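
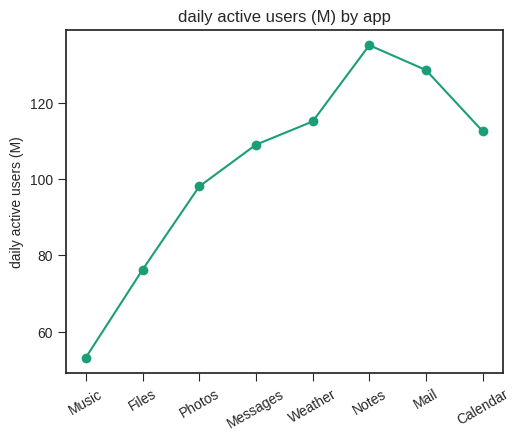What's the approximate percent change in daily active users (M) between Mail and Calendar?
≈ -15.4%

Mail ≈ 130, Calendar ≈ 110; (110 − 130) / 130 ≈ -15.4%.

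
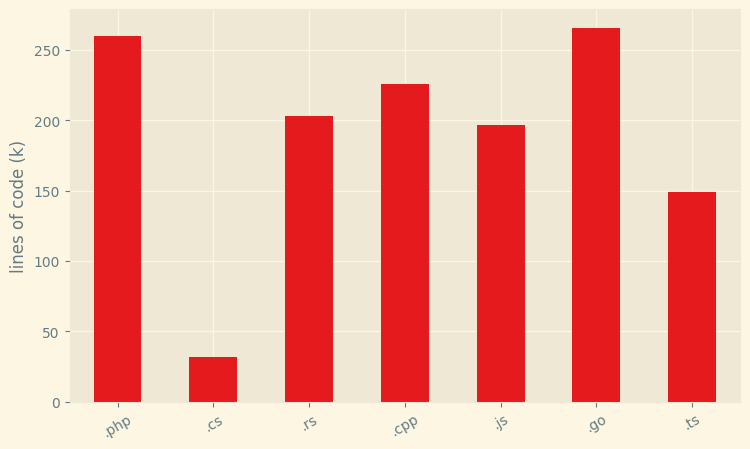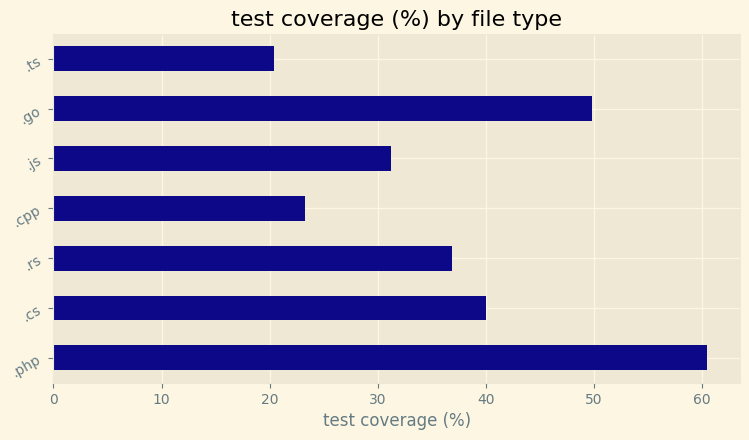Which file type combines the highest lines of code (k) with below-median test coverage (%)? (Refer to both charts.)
.cpp

Chart 2 median test coverage (%) ≈ 40; below-median file types: .cpp, .js, .ts. Among those, .cpp has the highest lines of code (k) (≈ 225).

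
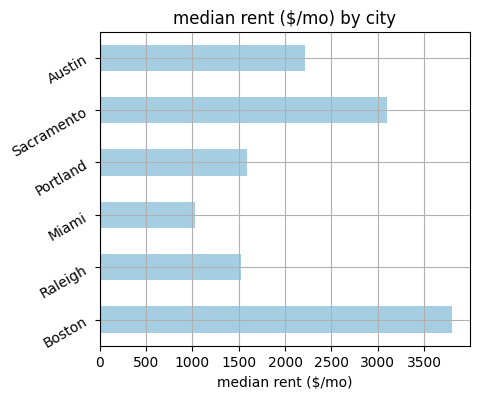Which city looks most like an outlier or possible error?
Boston ≈ 4000; the rest sit between ≈ 1000 and ≈ 3000.

Boston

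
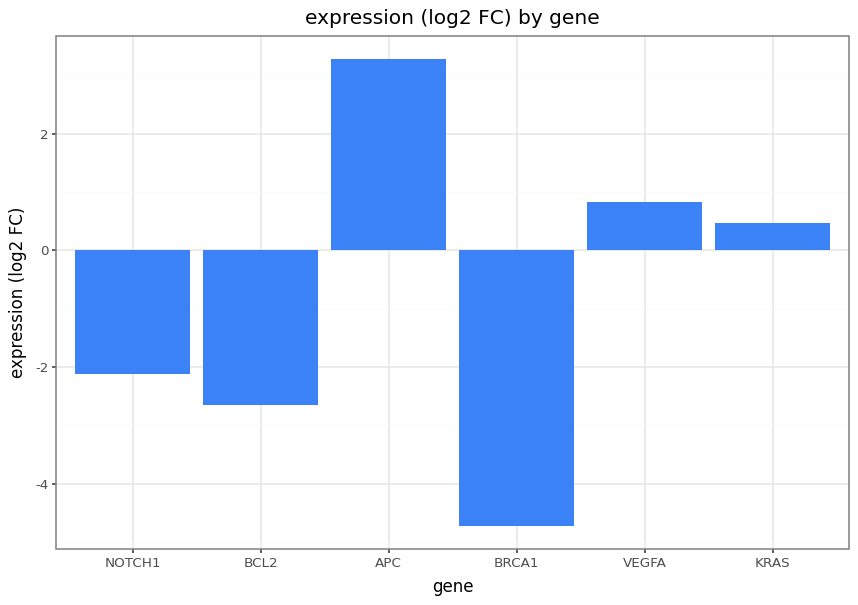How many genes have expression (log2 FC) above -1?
3

Above -1: APC, VEGFA, KRAS.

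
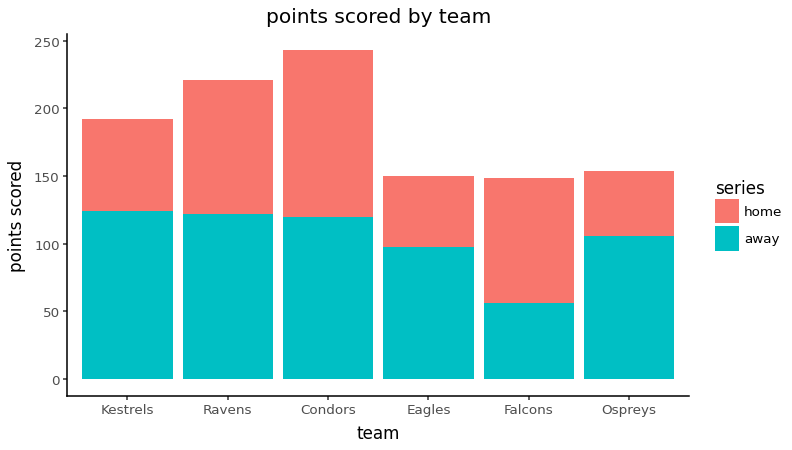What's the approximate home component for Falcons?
home top ≈ 150, bottom ≈ 50; segment ≈ 100.

≈ 100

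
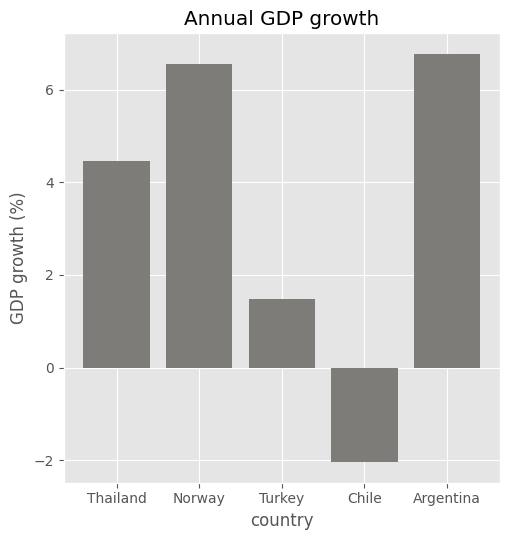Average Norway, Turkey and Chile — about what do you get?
≈ 2

(7 + 1 + -2) / 3 ≈ 2.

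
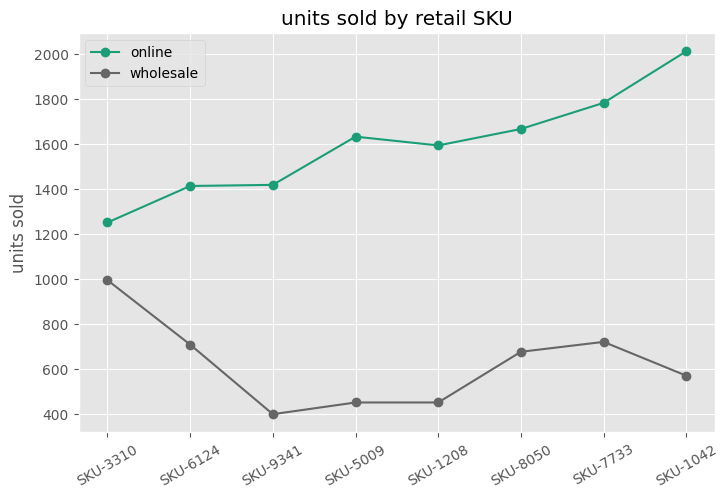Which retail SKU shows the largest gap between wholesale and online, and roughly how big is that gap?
SKU-1042: wholesale ≈ 600, online ≈ 2000 → gap ≈ 1400. Next-largest (SKU-5009) is only ≈ 1200.

SKU-1042, ≈ 1400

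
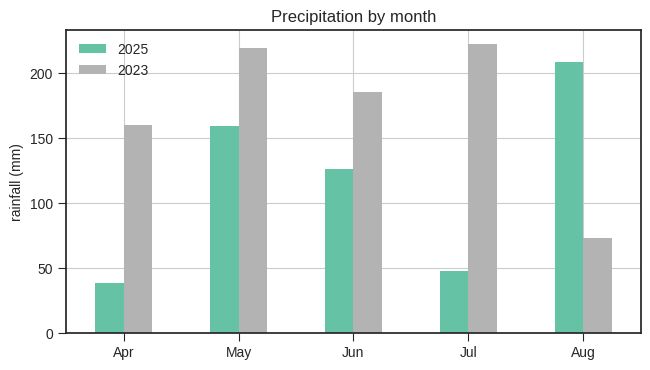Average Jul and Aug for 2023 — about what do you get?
≈ 150

(220 + 80) / 2 ≈ 150.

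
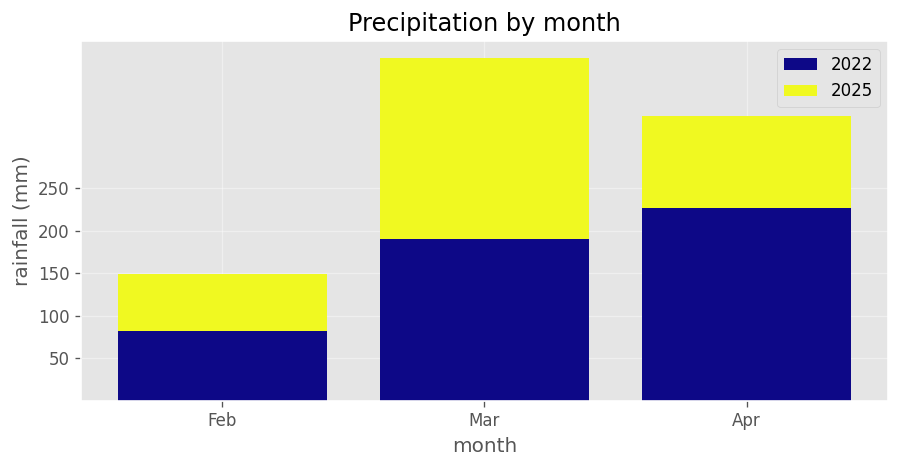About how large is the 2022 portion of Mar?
2022 top ≈ 200, bottom ≈ 0; segment ≈ 200.

≈ 200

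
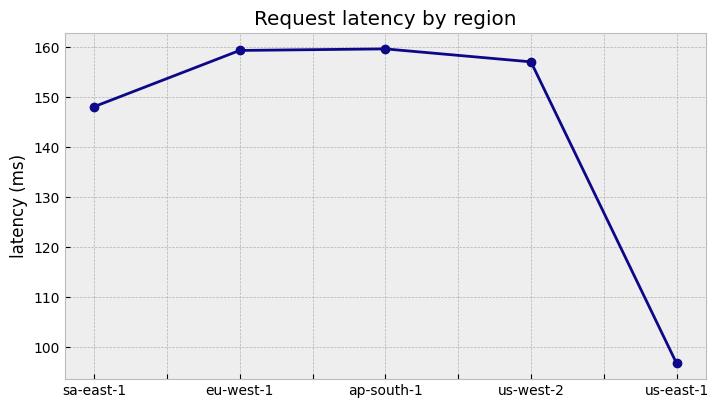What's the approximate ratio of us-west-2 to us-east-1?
us-west-2 ≈ 160, us-east-1 ≈ 100; 160/100 ≈ 1.6.

≈ 1.6×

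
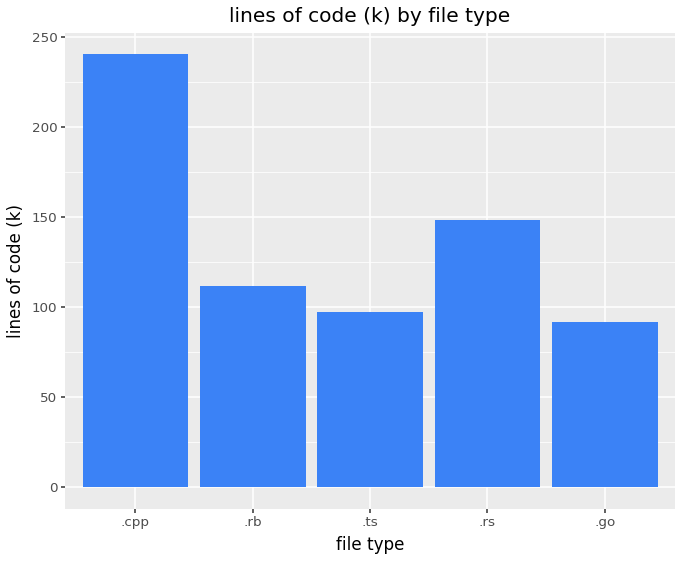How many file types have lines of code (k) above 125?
2

Above 125: .cpp, .rs.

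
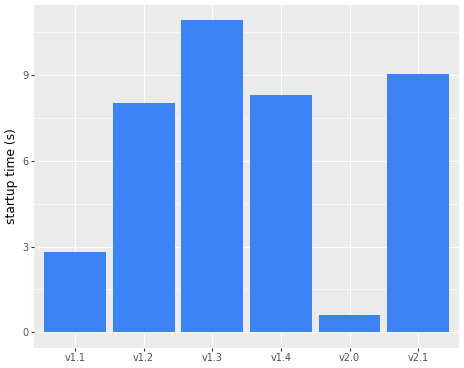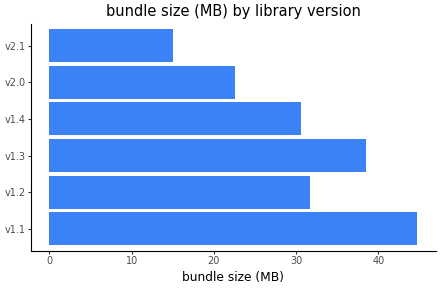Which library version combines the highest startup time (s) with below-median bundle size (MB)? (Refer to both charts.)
Chart 2 median bundle size (MB) ≈ 30; below-median library versions: v1.4, v2.0, v2.1. Among those, v2.1 has the highest startup time (s) (≈ 10).

v2.1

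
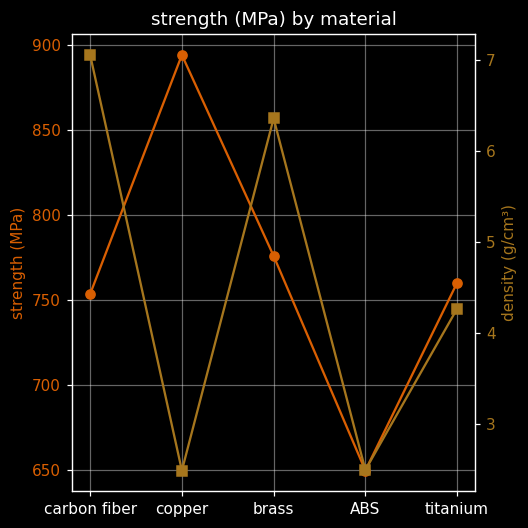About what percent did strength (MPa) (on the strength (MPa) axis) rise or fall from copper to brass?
copper ≈ 900, brass ≈ 775; (775 − 900) / 900 ≈ -13.9%.

≈ -13.9%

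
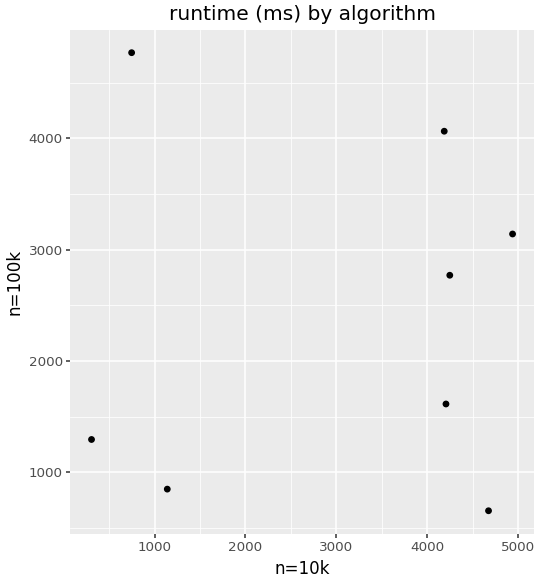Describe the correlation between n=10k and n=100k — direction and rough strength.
Points are roughly uncorrelated; weak (|r| ≈ 0.0).

no clear correlation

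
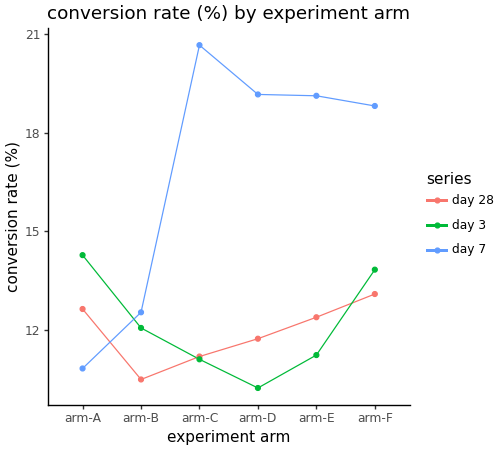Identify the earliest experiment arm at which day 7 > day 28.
arm-B

arm-A: day 7 ≈ 11 vs day 28 ≈ 13 (not yet); arm-B: day 7 ≈ 13 vs day 28 ≈ 10 (first crossover).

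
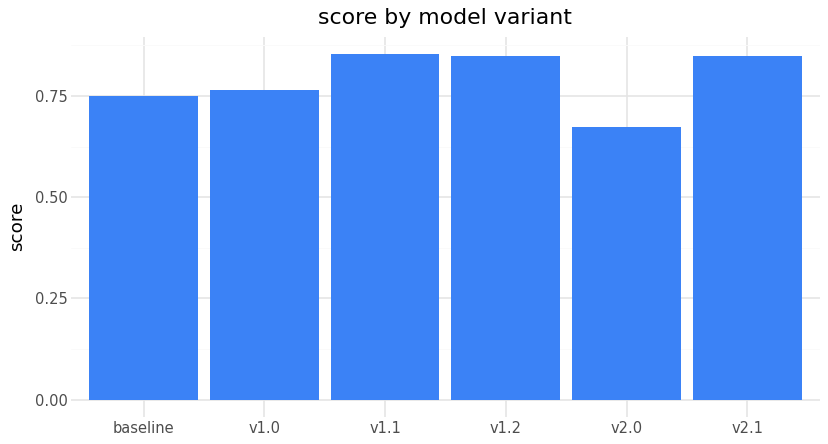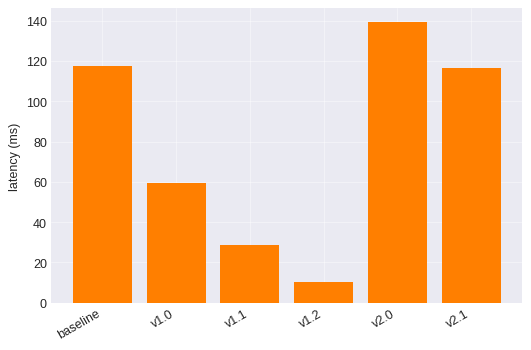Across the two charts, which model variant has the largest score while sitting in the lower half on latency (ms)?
v1.1

Chart 2 median latency (ms) ≈ 80; below-median model variants: v1.0, v1.1, v1.2. Among those, v1.1 has the highest score (≈ 0.9).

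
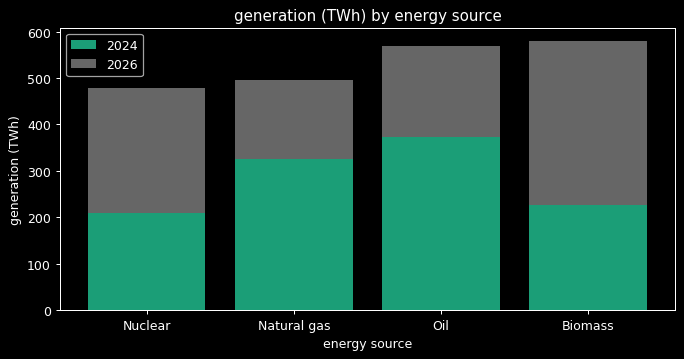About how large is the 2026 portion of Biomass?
2026 top ≈ 600, bottom ≈ 250; segment ≈ 350.

≈ 350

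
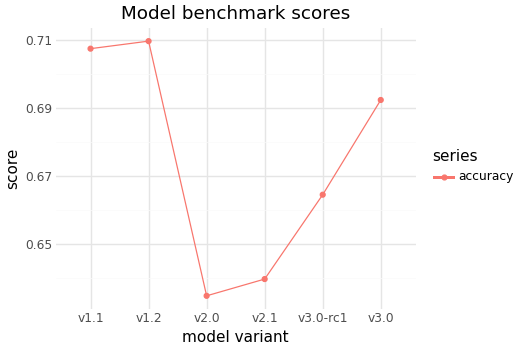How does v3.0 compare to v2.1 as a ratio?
≈ 1.08×

v3.0 ≈ 0.69, v2.1 ≈ 0.64; 0.69/0.64 ≈ 1.08.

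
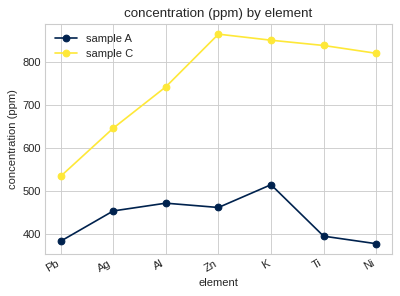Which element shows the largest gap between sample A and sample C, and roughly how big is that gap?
Ti: sample A ≈ 400, sample C ≈ 850 → gap ≈ 450. Next-largest (Ni) is only ≈ 400.

Ti, ≈ 450 ppm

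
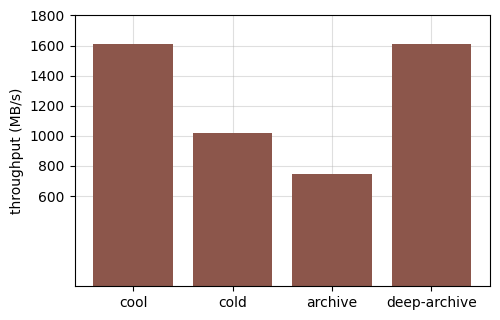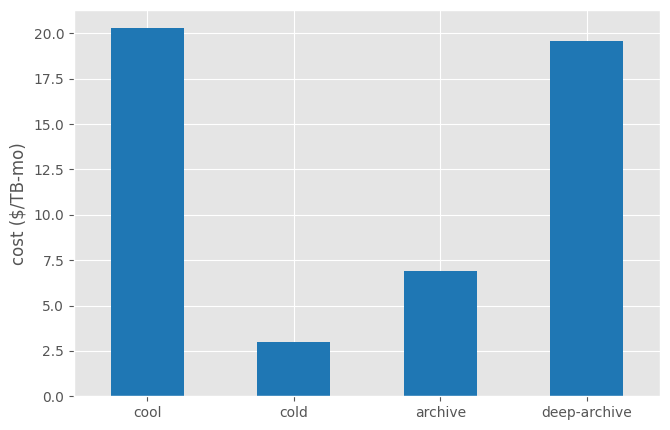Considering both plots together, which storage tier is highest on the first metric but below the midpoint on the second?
Chart 2 median cost ($/TB-mo) ≈ 14; below-median storage tiers: cold, archive. Among those, cold has the highest throughput (MB/s) (≈ 1000).

cold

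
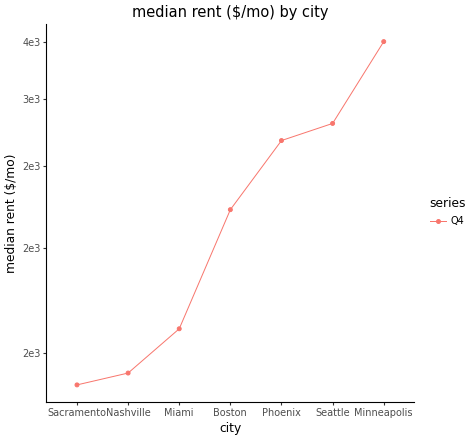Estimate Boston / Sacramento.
≈ 1.57×

Boston ≈ 2200, Sacramento ≈ 1400; 2200/1400 ≈ 1.57.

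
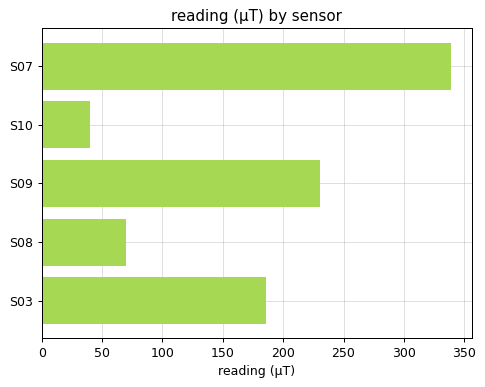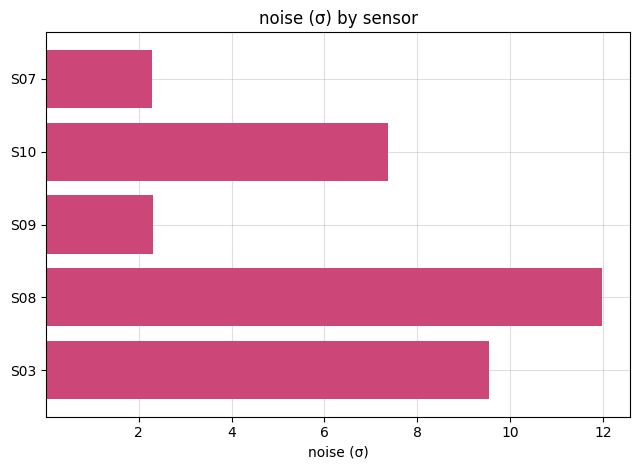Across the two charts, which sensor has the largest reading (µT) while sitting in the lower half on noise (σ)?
Chart 2 median noise (σ) ≈ 8; below-median sensors: S07, S09. Among those, S07 has the highest reading (µT) (≈ 350).

S07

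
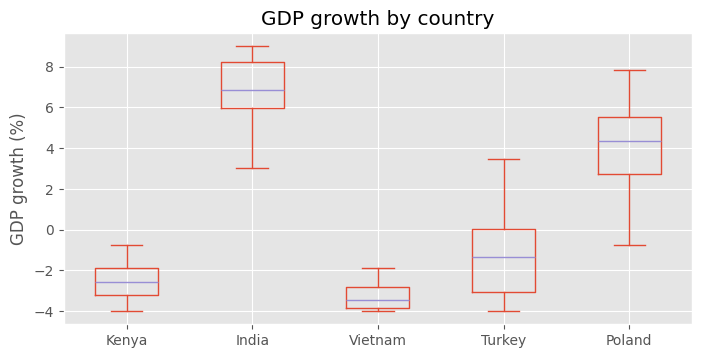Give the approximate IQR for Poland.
≈ 3

Q3 ≈ 6, Q1 ≈ 3; IQR ≈ 3.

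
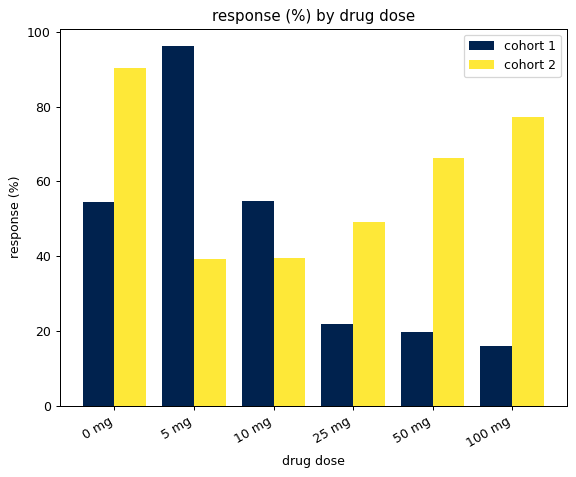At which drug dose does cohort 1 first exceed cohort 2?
0 mg: cohort 1 ≈ 50 vs cohort 2 ≈ 90 (not yet); 5 mg: cohort 1 ≈ 100 vs cohort 2 ≈ 40 (first crossover).

5 mg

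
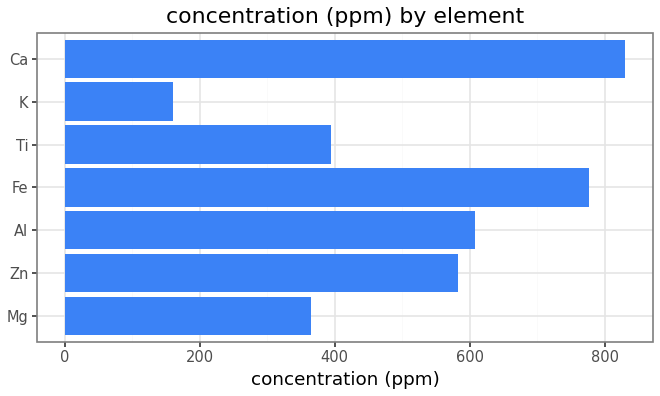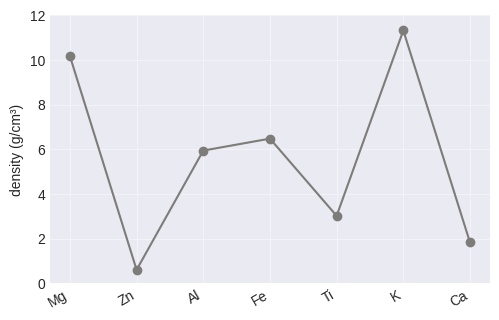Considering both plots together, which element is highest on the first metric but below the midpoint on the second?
Ca

Chart 2 median density (g/cm³) ≈ 6; below-median elements: Zn, Ti, Ca. Among those, Ca has the highest concentration (ppm) (≈ 800).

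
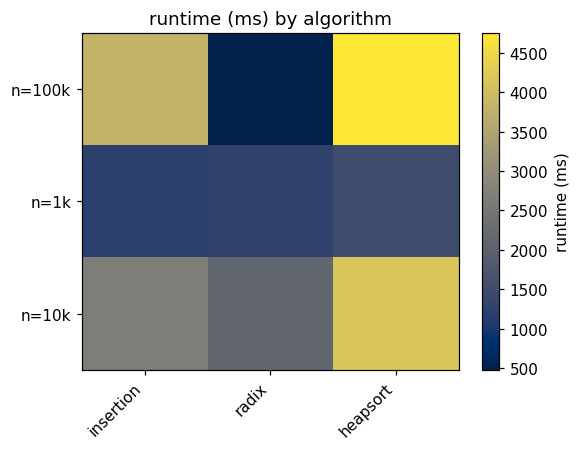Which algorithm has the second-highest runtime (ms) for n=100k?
Top 3 for n=100k: heapsort ≈ 4500, insertion ≈ 4000, radix ≈ 500.

insertion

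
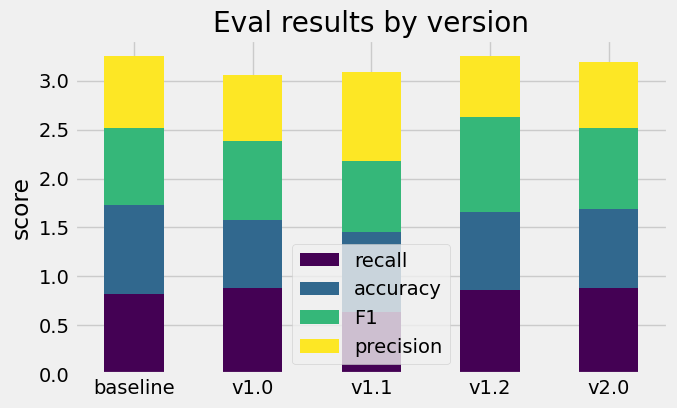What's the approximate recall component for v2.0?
recall top ≈ 1.0, bottom ≈ 0.0; segment ≈ 1.0.

≈ 1.0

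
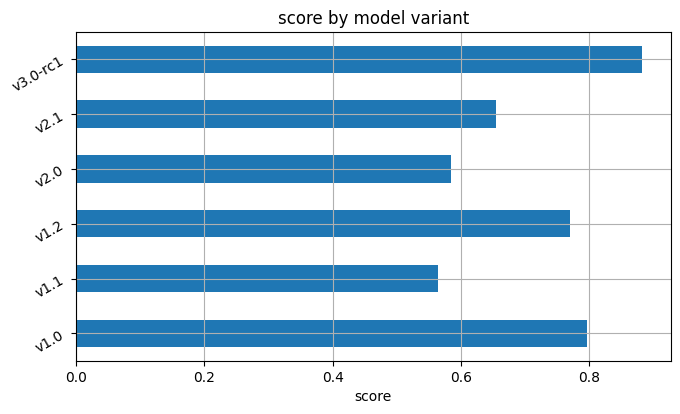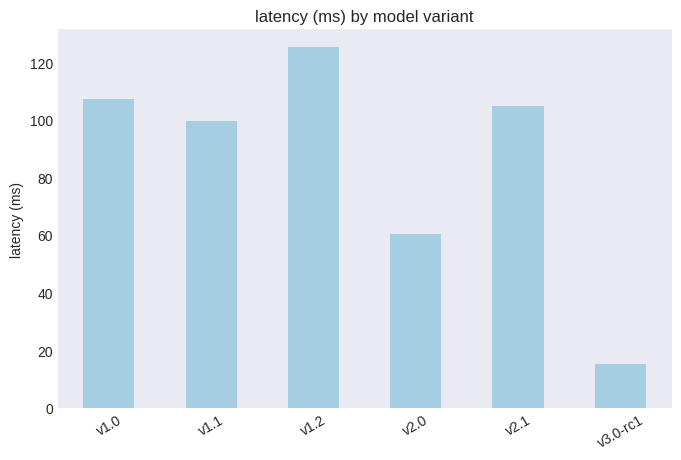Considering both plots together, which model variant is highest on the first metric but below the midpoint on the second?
v3.0-rc1

Chart 2 median latency (ms) ≈ 100; below-median model variants: v1.1, v2.0, v3.0-rc1. Among those, v3.0-rc1 has the highest score (≈ 0.9).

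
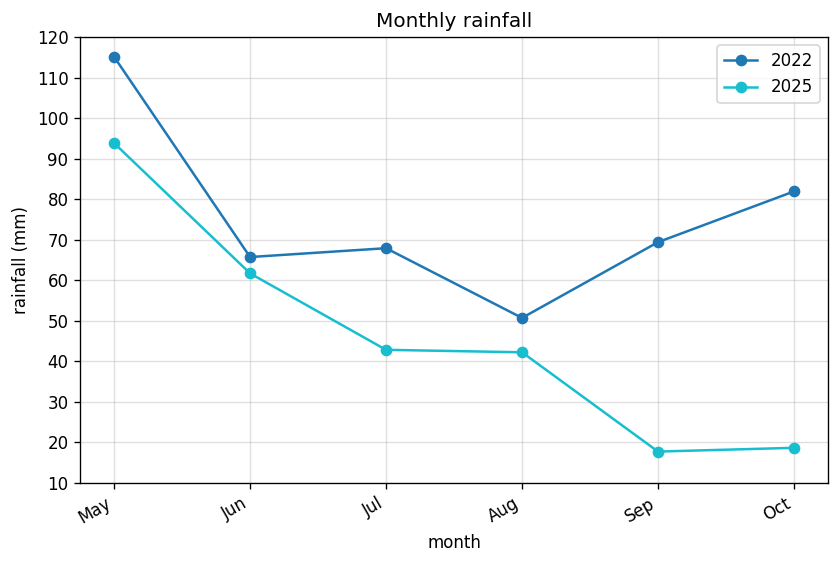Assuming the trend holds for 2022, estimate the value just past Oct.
≈ 95

Last three: 50, 70, 80 → slope ≈ 15/step → next ≈ 95.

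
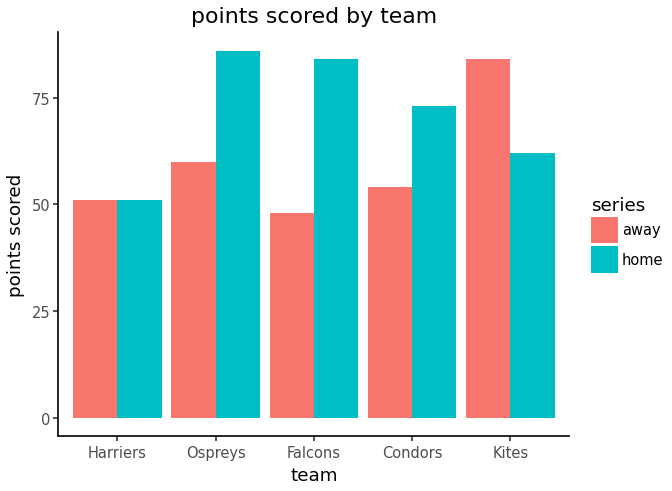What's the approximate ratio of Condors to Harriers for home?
Condors ≈ 70, Harriers ≈ 50; 70/50 ≈ 1.4.

≈ 1.4×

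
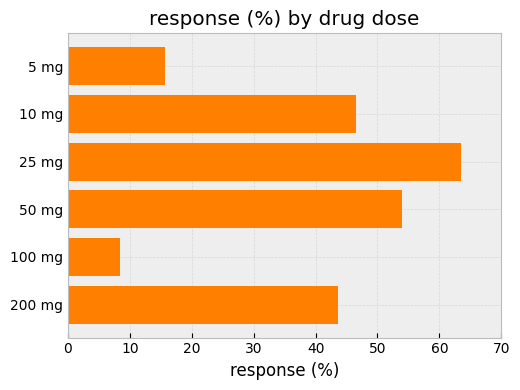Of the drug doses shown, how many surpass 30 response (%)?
Above 30: 10 mg, 25 mg, 50 mg, 200 mg.

4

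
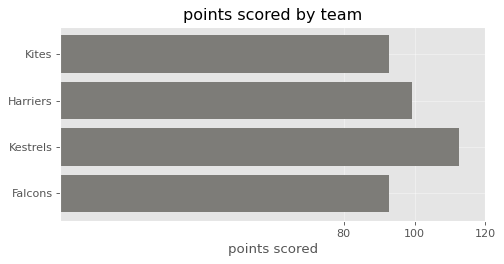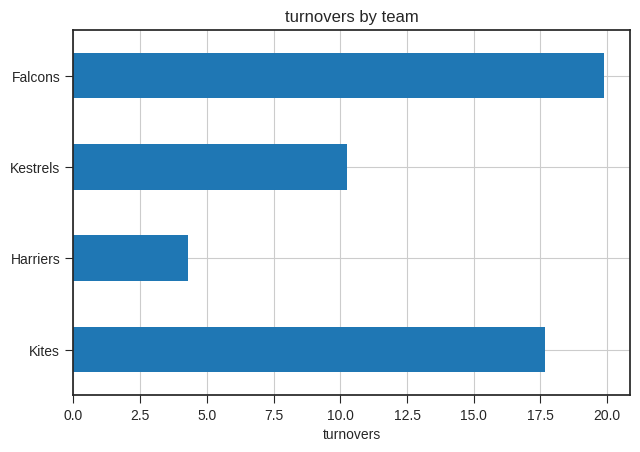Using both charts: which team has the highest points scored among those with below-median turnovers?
Chart 2 median turnovers ≈ 14; below-median teams: Harriers, Kestrels. Among those, Kestrels has the highest points scored (≈ 120).

Kestrels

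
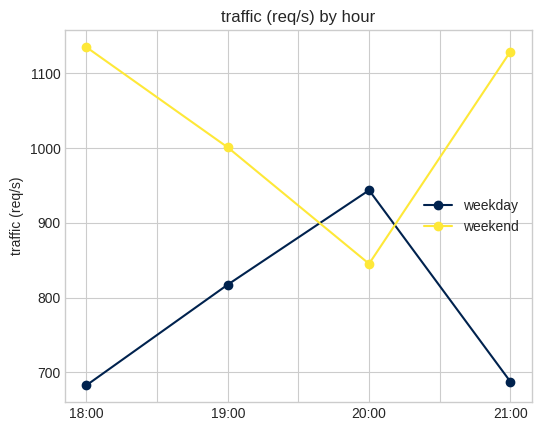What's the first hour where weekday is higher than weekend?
20:00

19:00: weekday ≈ 800 vs weekend ≈ 1000 (not yet); 20:00: weekday ≈ 950 vs weekend ≈ 850 (first crossover).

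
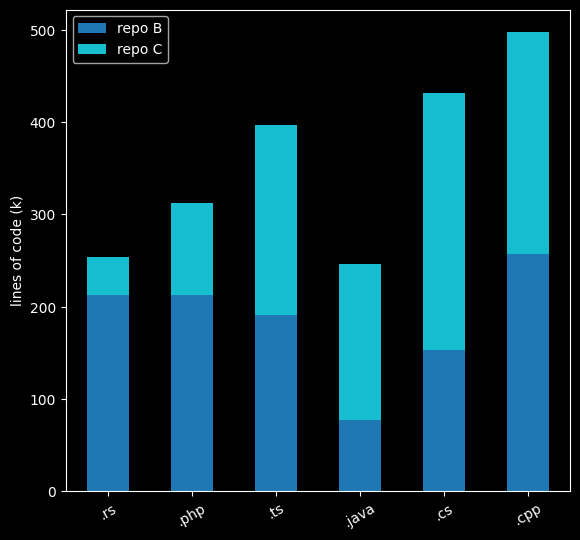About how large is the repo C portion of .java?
repo C top ≈ 250, bottom ≈ 100; segment ≈ 150.

≈ 150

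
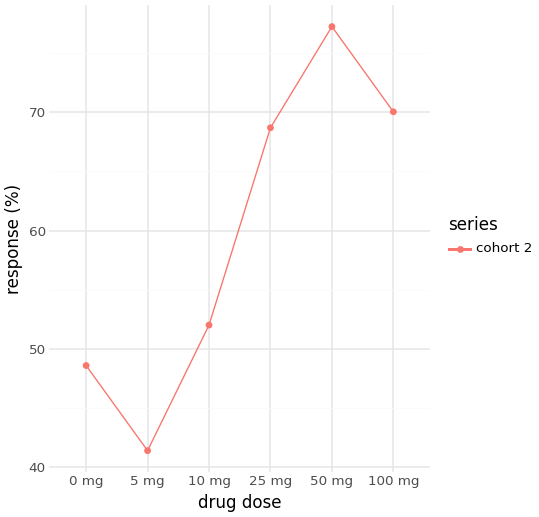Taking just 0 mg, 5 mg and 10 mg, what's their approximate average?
≈ 47

(50 + 40 + 50) / 3 ≈ 47.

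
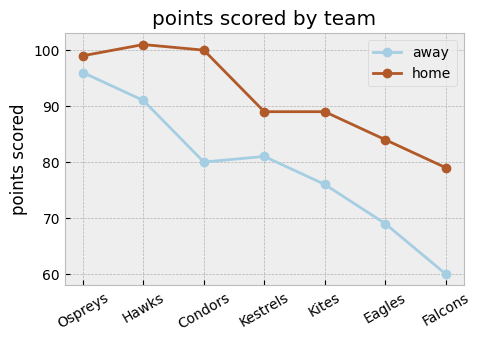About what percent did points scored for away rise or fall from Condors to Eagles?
≈ -12.5%

Condors ≈ 80, Eagles ≈ 70; (70 − 80) / 80 ≈ -12.5%.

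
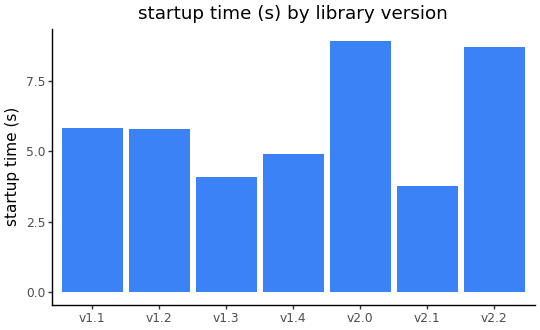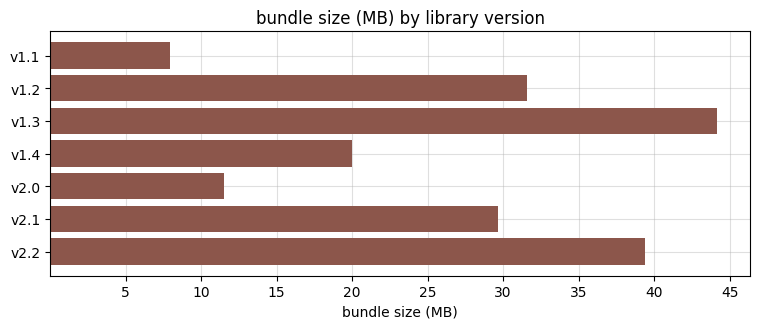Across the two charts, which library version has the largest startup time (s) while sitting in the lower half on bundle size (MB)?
Chart 2 median bundle size (MB) ≈ 30; below-median library versions: v1.1, v1.4, v2.0. Among those, v2.0 has the highest startup time (s) (≈ 9).

v2.0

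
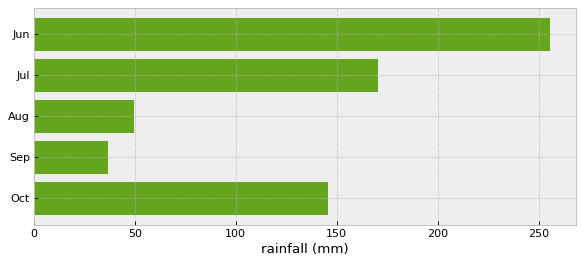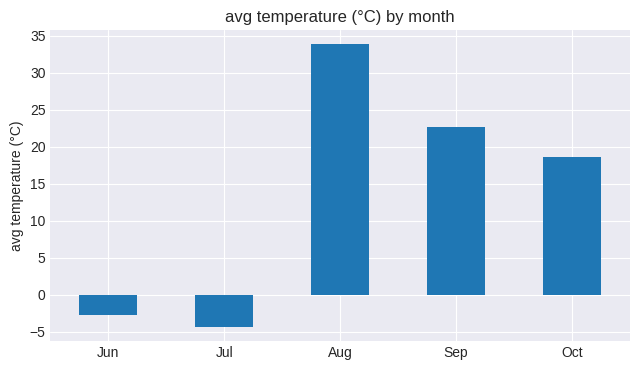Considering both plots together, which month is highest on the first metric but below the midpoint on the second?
Jun

Chart 2 median avg temperature (°C) ≈ 20; below-median months: Jun, Jul. Among those, Jun has the highest rainfall (mm) (≈ 250).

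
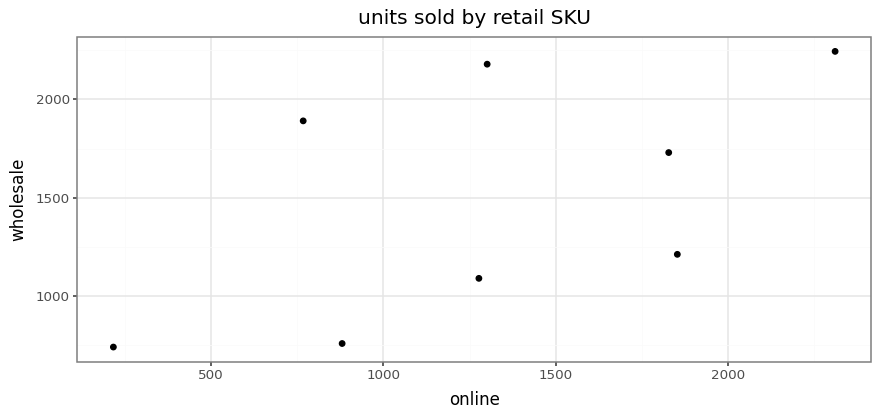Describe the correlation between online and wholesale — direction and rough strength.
Points are positively correlated; moderate (|r| ≈ 0.6).

positive, moderate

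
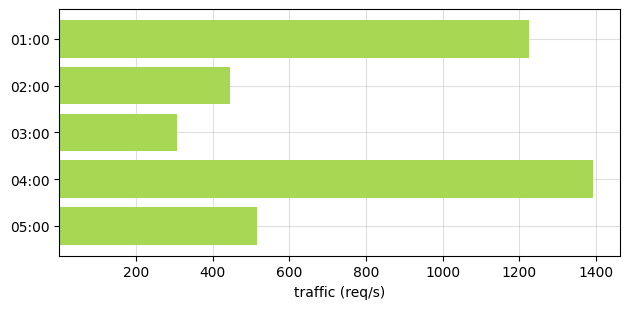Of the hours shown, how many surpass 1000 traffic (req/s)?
2

Above 1000: 01:00, 04:00.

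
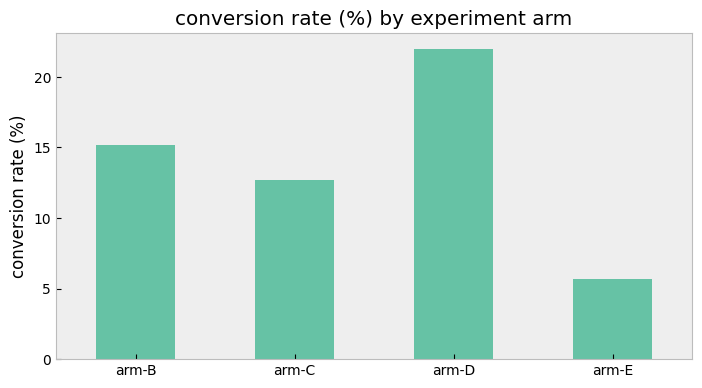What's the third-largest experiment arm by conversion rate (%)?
Top 4: arm-D ≈ 22, arm-B ≈ 16, arm-C ≈ 12, arm-E ≈ 6.

arm-C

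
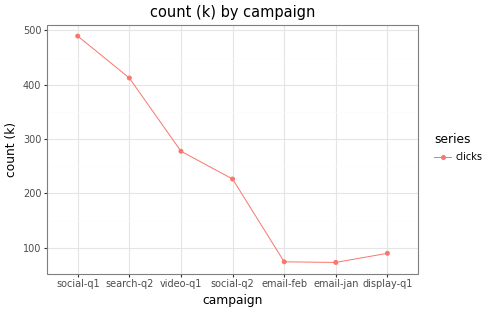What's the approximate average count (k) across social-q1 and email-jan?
≈ 275

(500 + 50) / 2 ≈ 275.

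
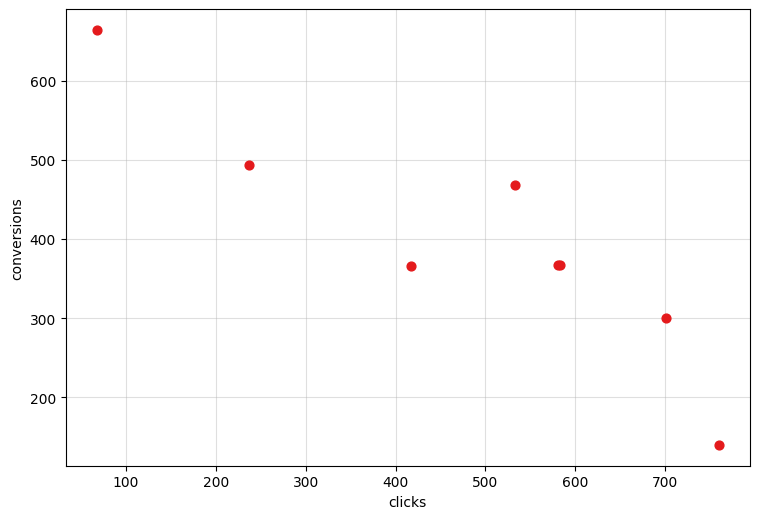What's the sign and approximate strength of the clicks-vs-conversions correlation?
negative, strong

Points are negatively correlated; strong (|r| ≈ 0.9).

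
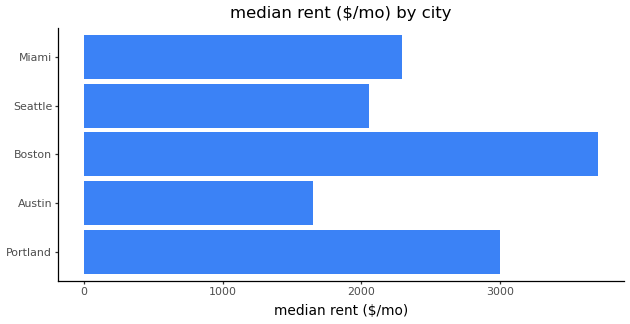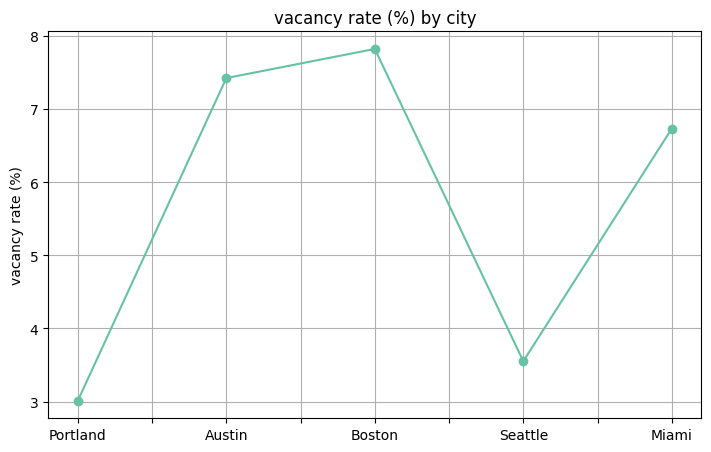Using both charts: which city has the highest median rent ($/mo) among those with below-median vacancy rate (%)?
Chart 2 median vacancy rate (%) ≈ 7; below-median cities: Portland, Seattle. Among those, Portland has the highest median rent ($/mo) (≈ 3000).

Portland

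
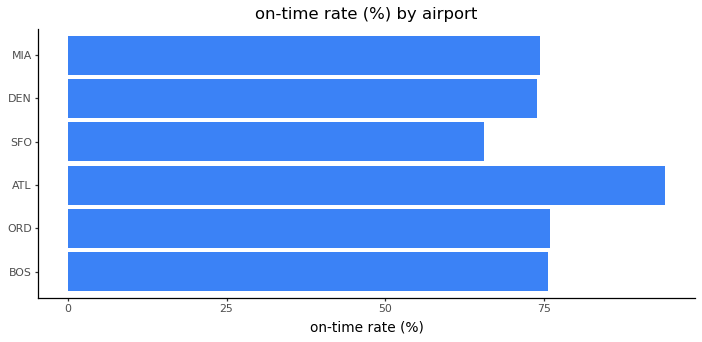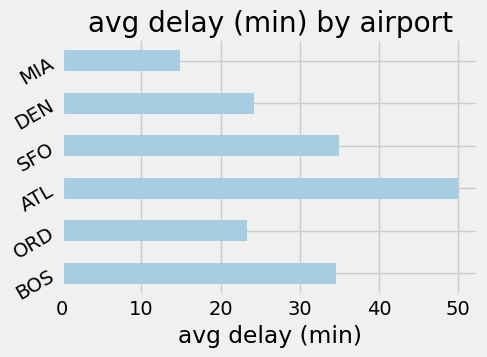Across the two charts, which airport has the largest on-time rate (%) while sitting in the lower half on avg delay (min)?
Chart 2 median avg delay (min) ≈ 30; below-median airports: ORD, DEN, MIA. Among those, ORD has the highest on-time rate (%) (≈ 80).

ORD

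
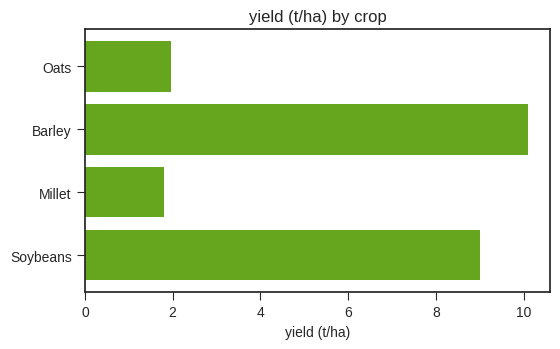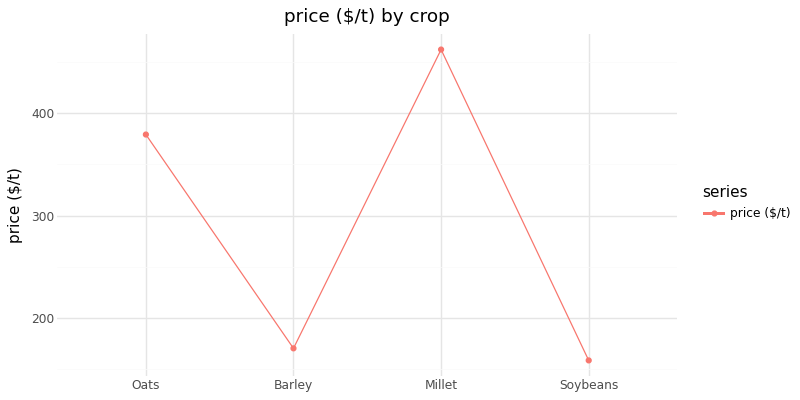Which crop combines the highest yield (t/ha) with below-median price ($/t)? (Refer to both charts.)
Barley

Chart 2 median price ($/t) ≈ 250; below-median crops: Barley, Soybeans. Among those, Barley has the highest yield (t/ha) (≈ 10).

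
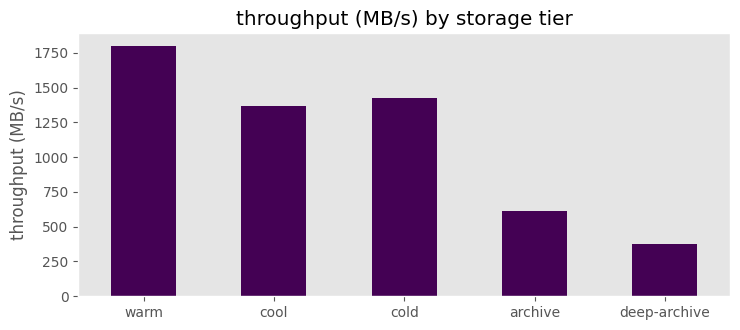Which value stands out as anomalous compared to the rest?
deep-archive

deep-archive ≈ 400; the rest sit between ≈ 600 and ≈ 1800.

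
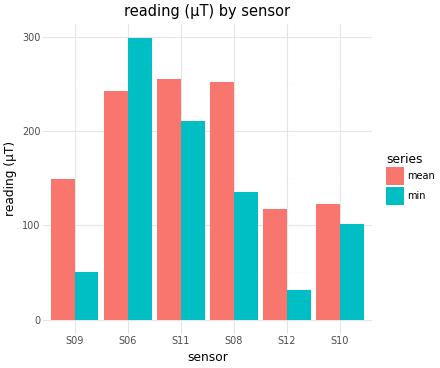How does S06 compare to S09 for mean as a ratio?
S06 ≈ 250, S09 ≈ 150; 250/150 ≈ 1.67.

≈ 1.67×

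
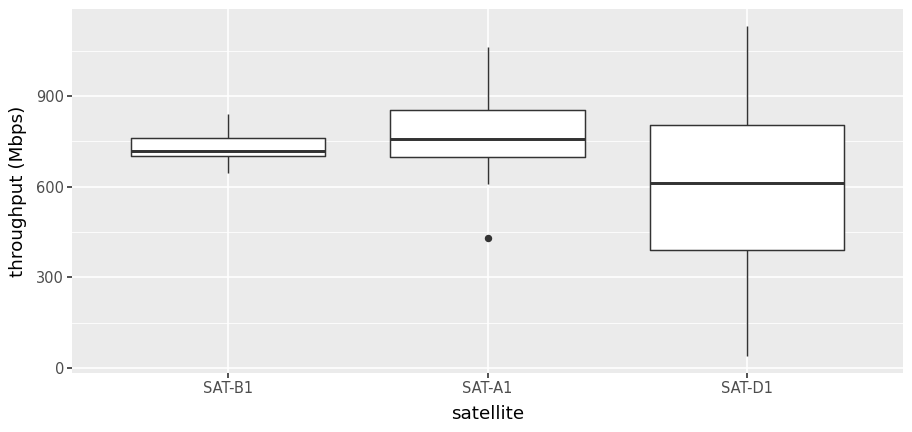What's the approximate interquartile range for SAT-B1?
Q3 ≈ 760, Q1 ≈ 700; IQR ≈ 60.

≈ 60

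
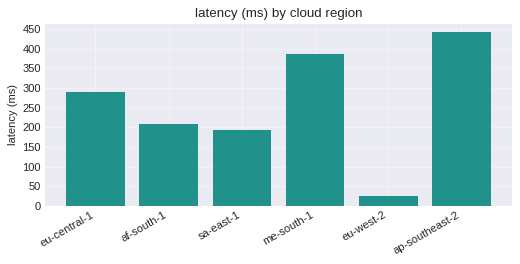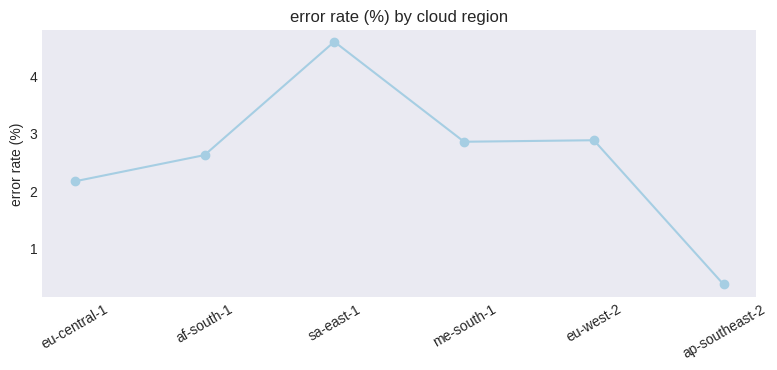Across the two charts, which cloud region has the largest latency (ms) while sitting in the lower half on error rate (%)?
ap-southeast-2

Chart 2 median error rate (%) ≈ 2.5; below-median cloud regions: eu-central-1, af-south-1, ap-southeast-2. Among those, ap-southeast-2 has the highest latency (ms) (≈ 450).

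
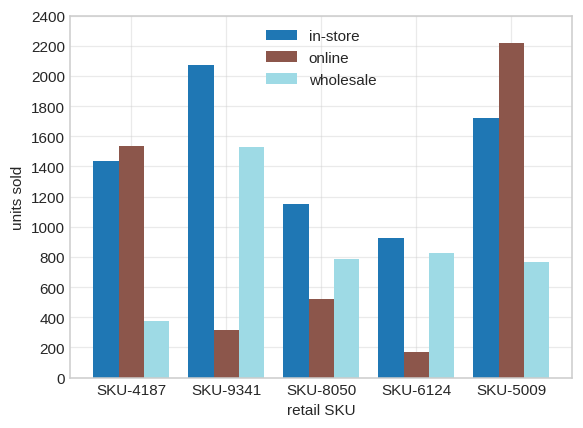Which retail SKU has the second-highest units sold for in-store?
Top 3 for in-store: SKU-9341 ≈ 2000, SKU-5009 ≈ 1800, SKU-4187 ≈ 1400.

SKU-5009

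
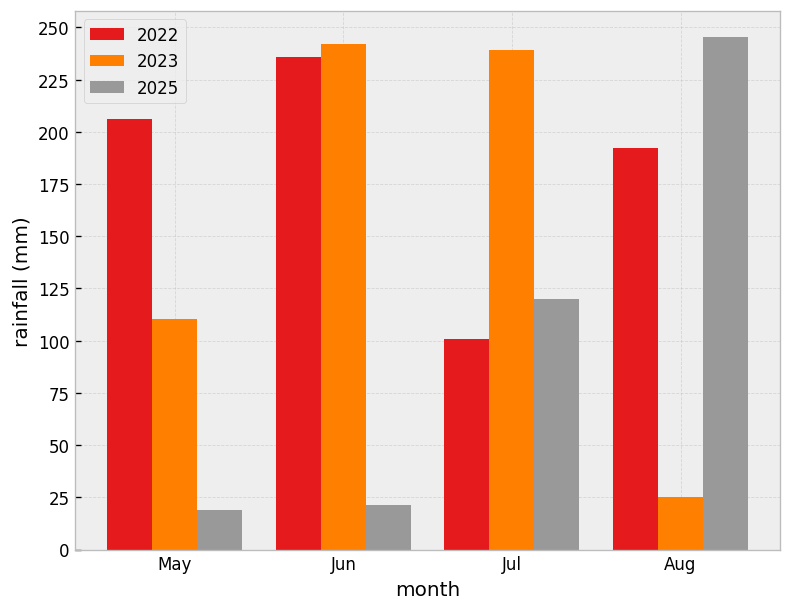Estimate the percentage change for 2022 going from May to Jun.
≈ +12.5%

May ≈ 200, Jun ≈ 225; (225 − 200) / 200 ≈ +12.5%.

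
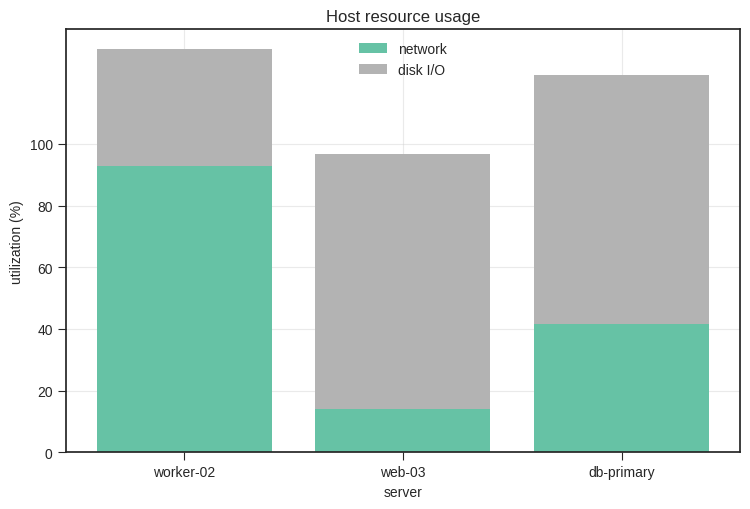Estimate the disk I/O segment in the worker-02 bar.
≈ 40

disk I/O top ≈ 140, bottom ≈ 100; segment ≈ 40.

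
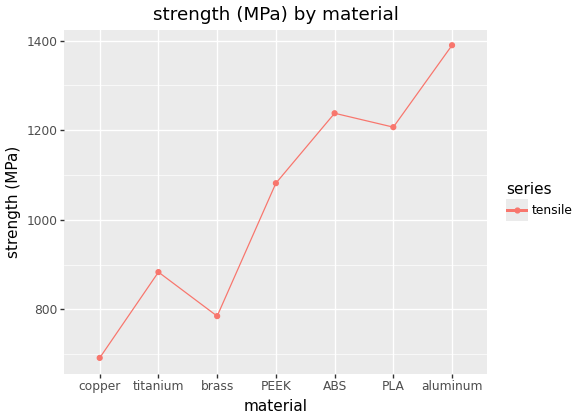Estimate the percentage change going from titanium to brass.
≈ -11.1%

titanium ≈ 900, brass ≈ 800; (800 − 900) / 900 ≈ -11.1%.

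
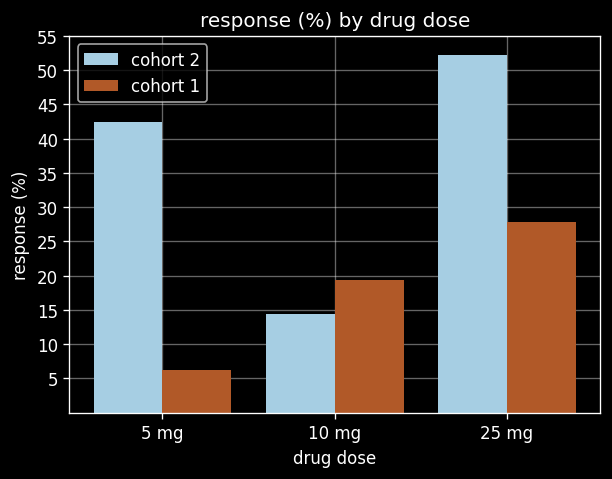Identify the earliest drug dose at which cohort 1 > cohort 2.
10 mg

5 mg: cohort 1 ≈ 5 vs cohort 2 ≈ 40 (not yet); 10 mg: cohort 1 ≈ 20 vs cohort 2 ≈ 15 (first crossover).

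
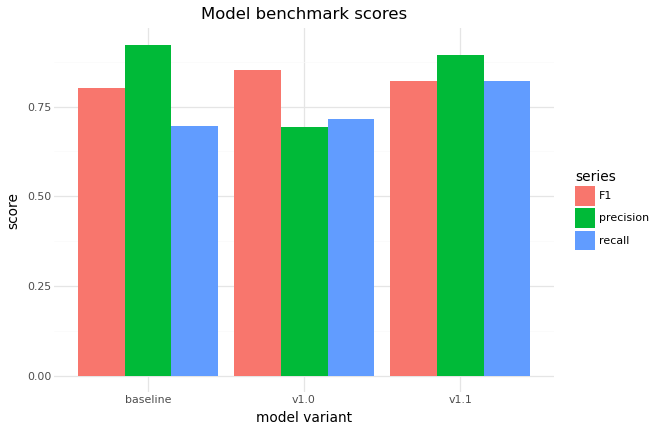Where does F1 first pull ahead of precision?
v1.0

baseline: F1 ≈ 0.8 vs precision ≈ 0.9 (not yet); v1.0: F1 ≈ 0.9 vs precision ≈ 0.7 (first crossover).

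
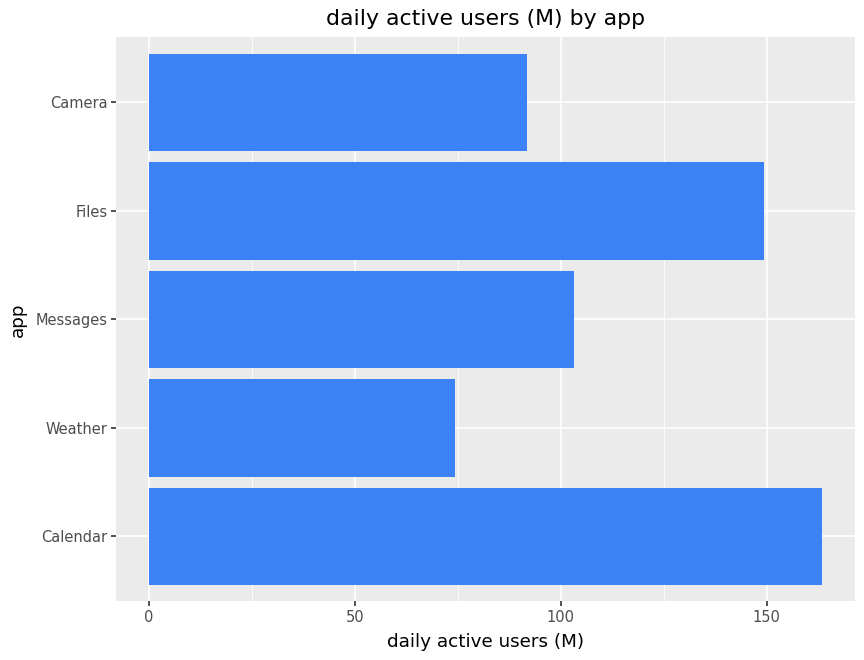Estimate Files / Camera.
Files ≈ 140, Camera ≈ 100; 140/100 ≈ 1.4.

≈ 1.4×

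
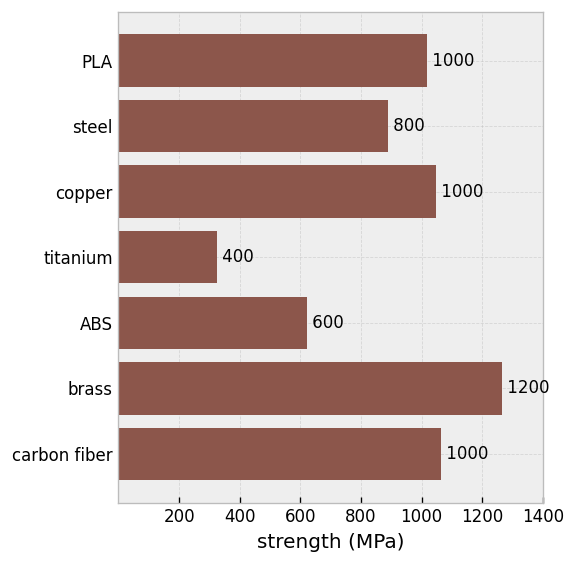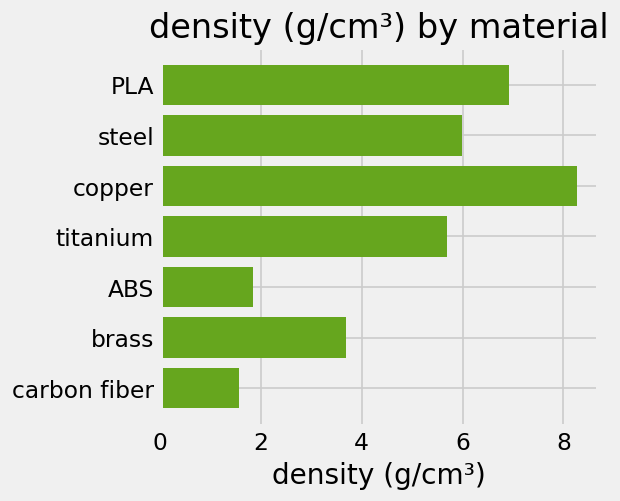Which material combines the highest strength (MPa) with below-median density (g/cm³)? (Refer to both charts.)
Chart 2 median density (g/cm³) ≈ 6; below-median materials: ABS, brass, carbon fiber. Among those, brass has the highest strength (MPa) (≈ 1200).

brass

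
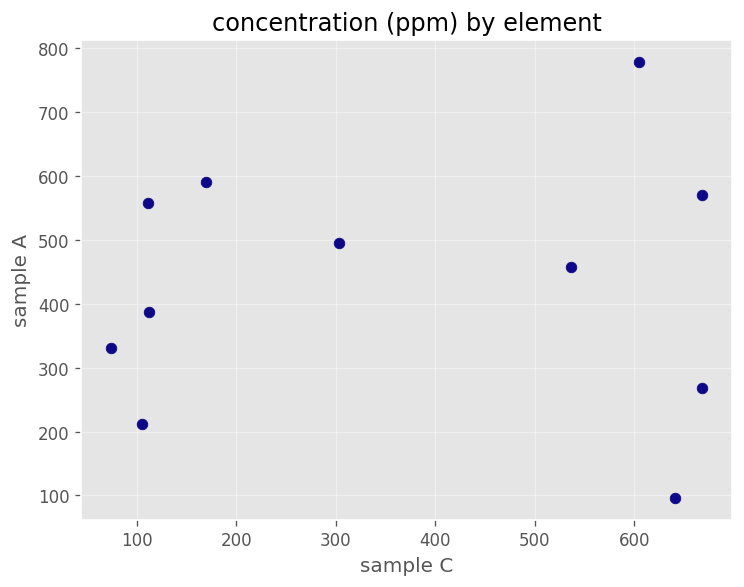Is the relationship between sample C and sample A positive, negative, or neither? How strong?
Points are roughly uncorrelated; weak (|r| ≈ 0.0).

no clear correlation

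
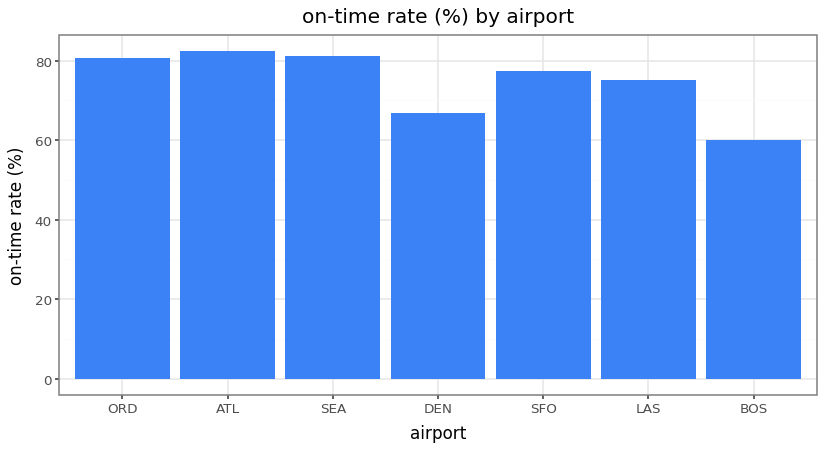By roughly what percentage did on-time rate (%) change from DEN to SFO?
DEN ≈ 70, SFO ≈ 80; (80 − 70) / 70 ≈ +14.3%.

≈ +14.3%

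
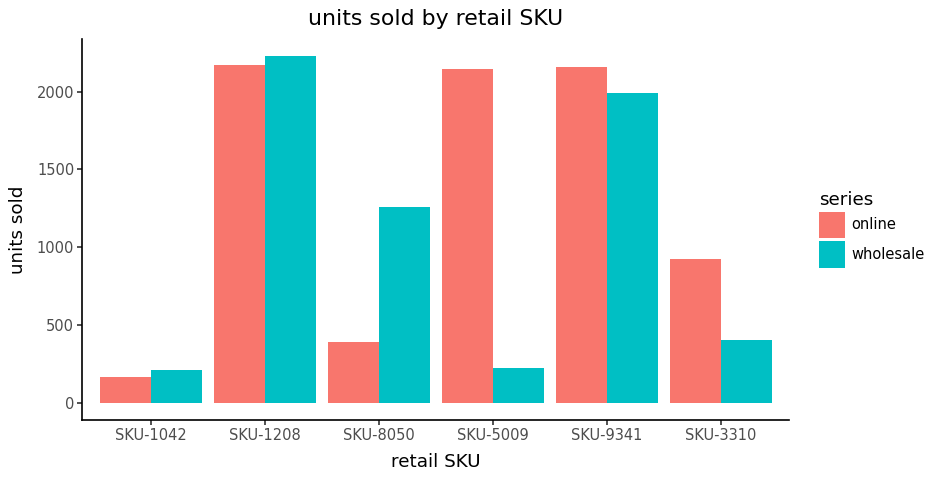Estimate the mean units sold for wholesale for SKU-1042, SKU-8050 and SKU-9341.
(200 + 1200 + 2000) / 3 ≈ 1133.

≈ 1133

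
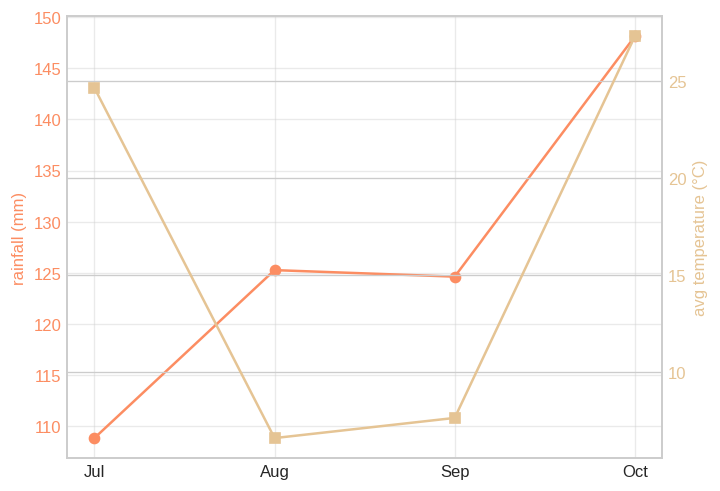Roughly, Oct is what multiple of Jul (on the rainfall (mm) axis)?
≈ 1.36×

Oct ≈ 150, Jul ≈ 110; 150/110 ≈ 1.36.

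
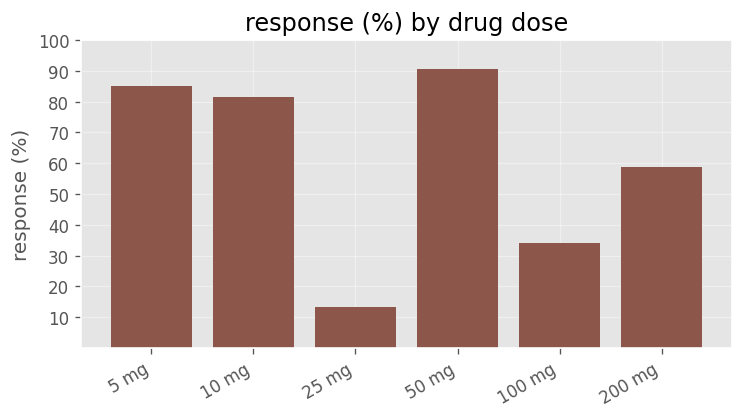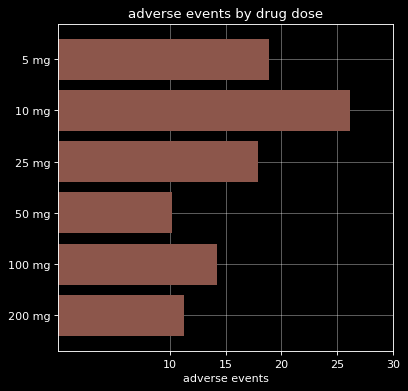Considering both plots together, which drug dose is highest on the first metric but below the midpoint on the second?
50 mg

Chart 2 median adverse events ≈ 15; below-median drug doses: 50 mg, 100 mg, 200 mg. Among those, 50 mg has the highest response (%) (≈ 90).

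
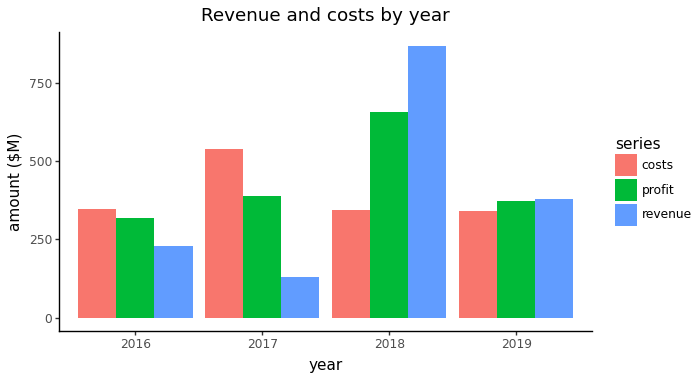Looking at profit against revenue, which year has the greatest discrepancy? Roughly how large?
2017, ≈ 300 $M

2017: profit ≈ 400, revenue ≈ 100 → gap ≈ 300. Next-largest (2018) is only ≈ 200.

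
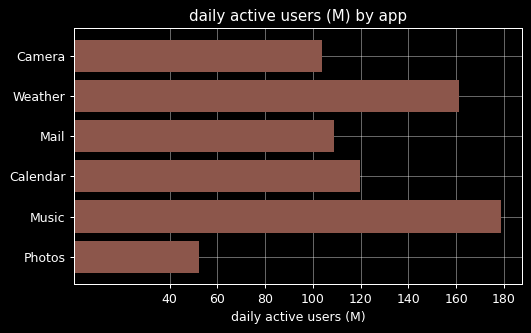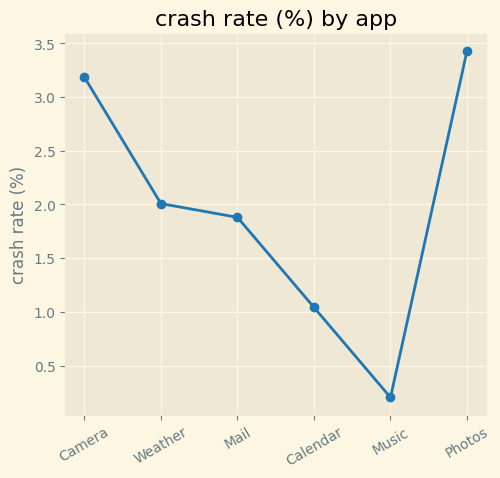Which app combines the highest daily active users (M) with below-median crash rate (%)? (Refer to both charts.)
Music

Chart 2 median crash rate (%) ≈ 2; below-median apps: Mail, Calendar, Music. Among those, Music has the highest daily active users (M) (≈ 180).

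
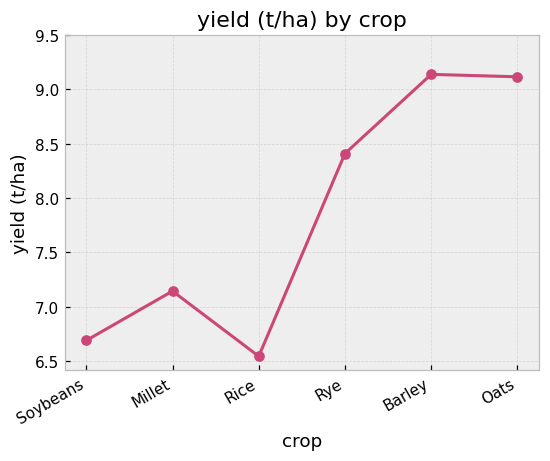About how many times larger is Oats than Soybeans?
Oats ≈ 9.0, Soybeans ≈ 6.5; 9.0/6.5 ≈ 1.38.

≈ 1.38×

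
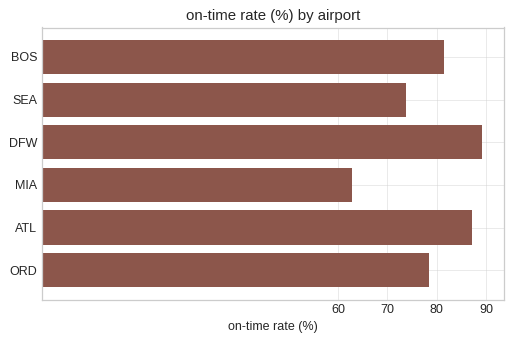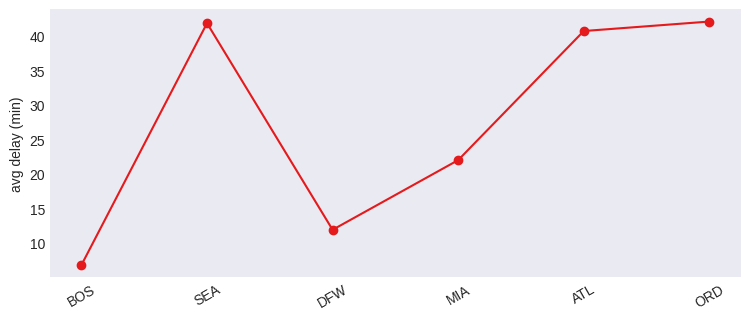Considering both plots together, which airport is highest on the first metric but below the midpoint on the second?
Chart 2 median avg delay (min) ≈ 30; below-median airports: BOS, DFW, MIA. Among those, DFW has the highest on-time rate (%) (≈ 90).

DFW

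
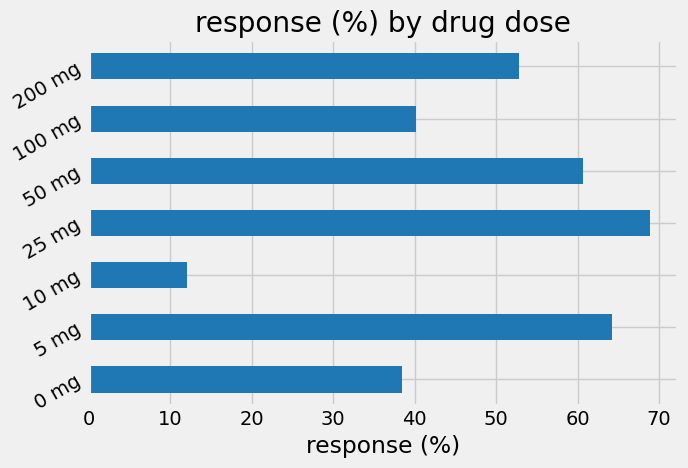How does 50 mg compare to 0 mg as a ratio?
50 mg ≈ 60, 0 mg ≈ 40; 60/40 ≈ 1.5.

≈ 1.5×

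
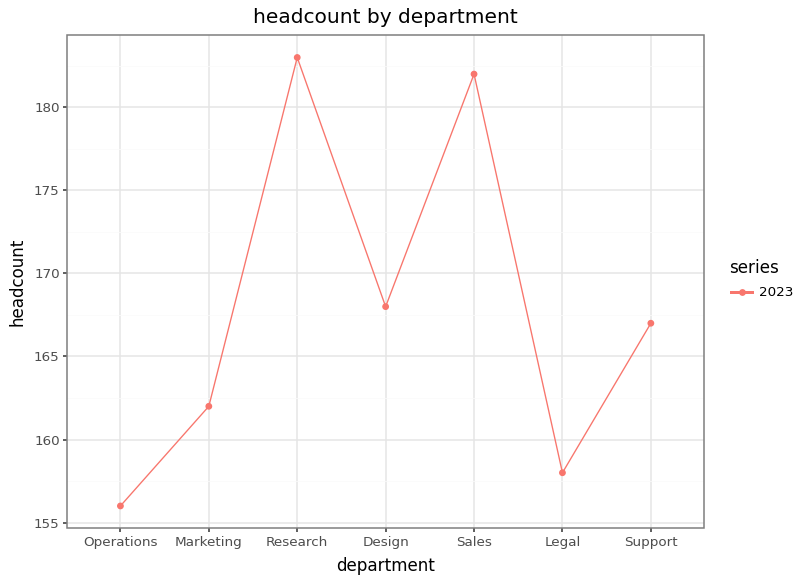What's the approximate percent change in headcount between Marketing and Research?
Marketing ≈ 160, Research ≈ 185; (185 − 160) / 160 ≈ +15.6%.

≈ +15.6%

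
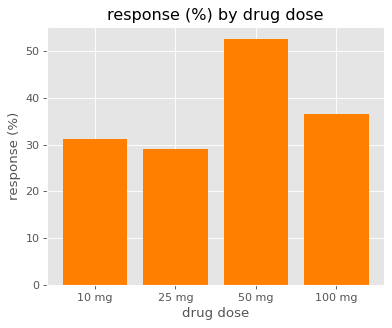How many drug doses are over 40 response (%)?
1

Above 40: 50 mg.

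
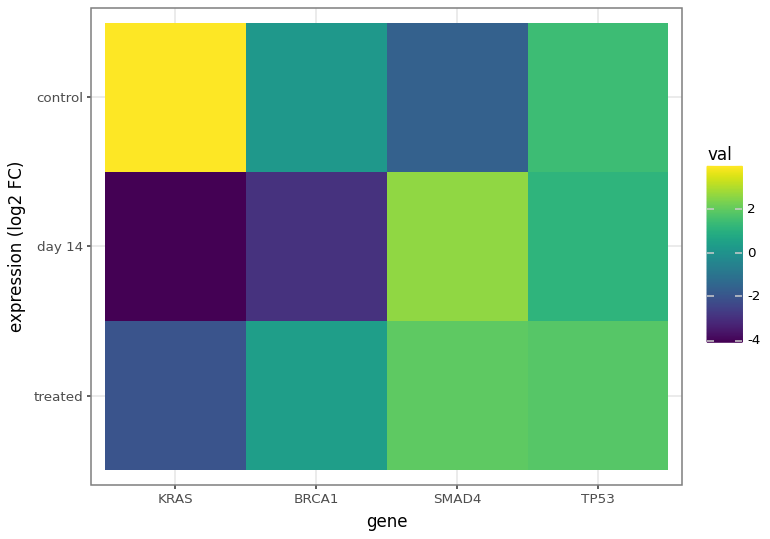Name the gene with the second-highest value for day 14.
TP53

Top 3 for day 14: SMAD4 ≈ 3, TP53 ≈ 1, BRCA1 ≈ -3.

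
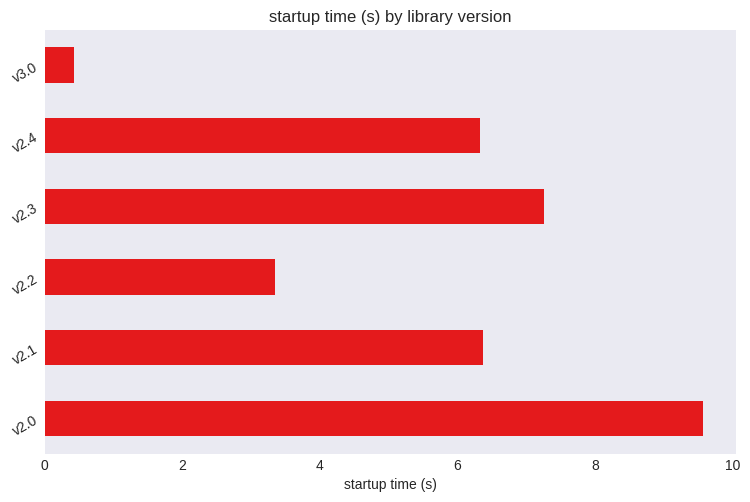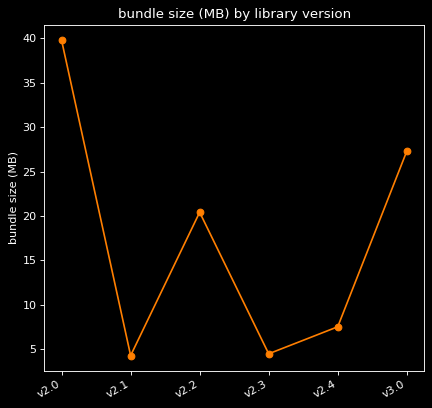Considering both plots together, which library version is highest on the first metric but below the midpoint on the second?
v2.3

Chart 2 median bundle size (MB) ≈ 15; below-median library versions: v2.1, v2.3, v2.4. Among those, v2.3 has the highest startup time (s) (≈ 7).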